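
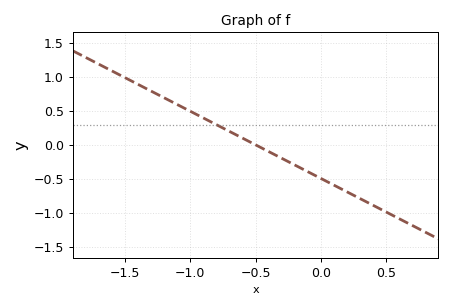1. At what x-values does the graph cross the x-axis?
-0.5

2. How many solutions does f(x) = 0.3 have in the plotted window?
1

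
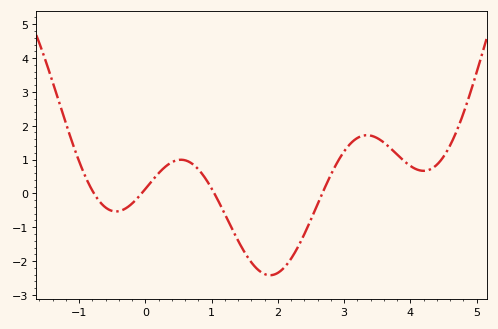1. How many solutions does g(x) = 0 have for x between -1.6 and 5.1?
4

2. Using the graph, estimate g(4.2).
0.667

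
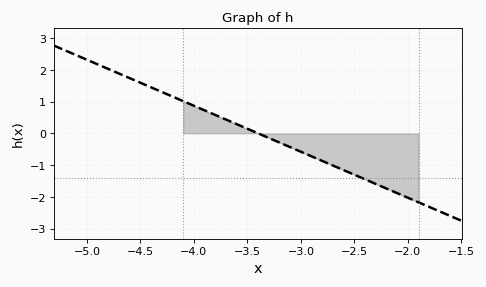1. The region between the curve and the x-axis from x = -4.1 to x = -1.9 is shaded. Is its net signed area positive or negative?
negative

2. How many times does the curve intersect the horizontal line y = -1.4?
1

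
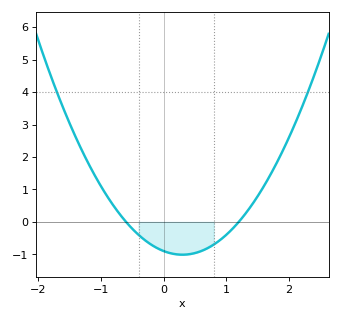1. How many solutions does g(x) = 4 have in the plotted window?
2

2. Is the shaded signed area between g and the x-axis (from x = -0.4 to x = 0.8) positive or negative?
negative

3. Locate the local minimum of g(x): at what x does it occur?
0.3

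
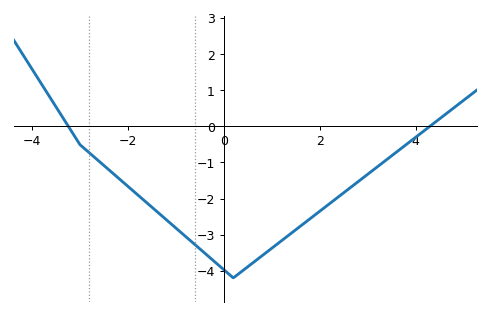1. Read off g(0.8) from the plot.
-3.58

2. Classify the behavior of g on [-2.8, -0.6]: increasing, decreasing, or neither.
decreasing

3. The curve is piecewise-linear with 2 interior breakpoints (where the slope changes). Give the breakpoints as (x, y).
(-3, -0.5); (0.2, -4.2)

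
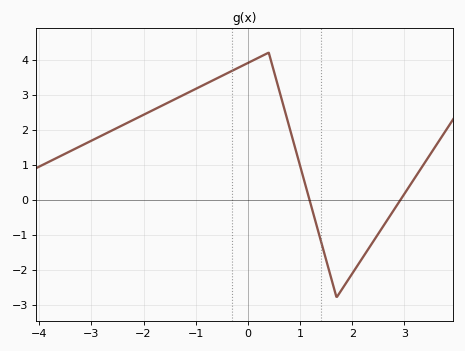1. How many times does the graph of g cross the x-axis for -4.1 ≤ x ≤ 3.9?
2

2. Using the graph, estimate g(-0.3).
3.7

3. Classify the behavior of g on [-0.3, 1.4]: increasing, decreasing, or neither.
neither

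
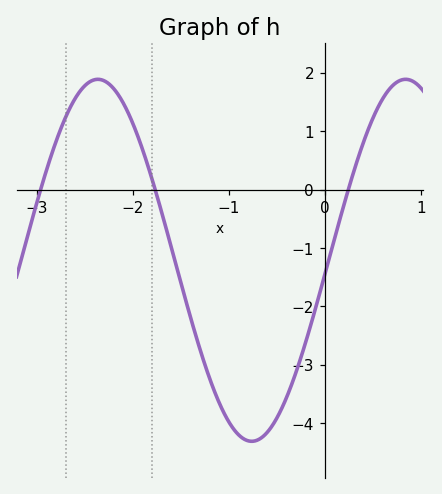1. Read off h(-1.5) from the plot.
-1.6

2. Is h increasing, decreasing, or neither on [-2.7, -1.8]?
neither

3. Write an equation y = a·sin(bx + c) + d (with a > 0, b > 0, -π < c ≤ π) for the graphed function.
y = 3.1sin(2x - 0.08) - 1.21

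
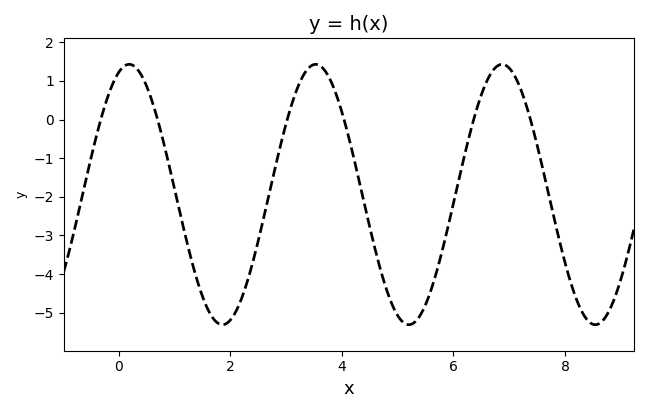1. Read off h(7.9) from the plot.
-3.14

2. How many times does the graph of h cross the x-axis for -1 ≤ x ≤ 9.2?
6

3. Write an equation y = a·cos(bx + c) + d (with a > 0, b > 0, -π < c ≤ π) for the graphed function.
y = 3.37cos(1.88x - 0.352) - 1.94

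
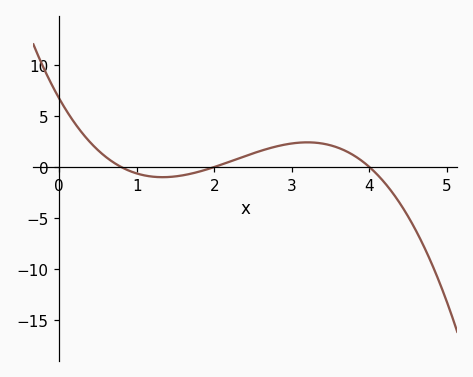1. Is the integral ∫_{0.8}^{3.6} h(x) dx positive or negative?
positive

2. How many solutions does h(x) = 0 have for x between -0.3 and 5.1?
3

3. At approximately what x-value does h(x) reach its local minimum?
1.33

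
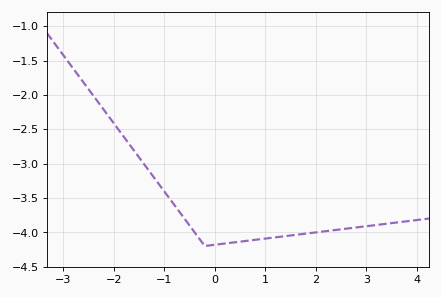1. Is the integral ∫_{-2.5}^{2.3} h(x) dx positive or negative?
negative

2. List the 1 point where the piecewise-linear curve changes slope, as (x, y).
(-0.2, -4.2)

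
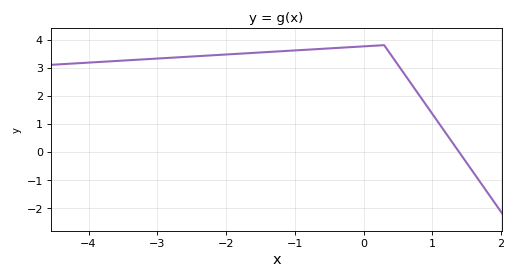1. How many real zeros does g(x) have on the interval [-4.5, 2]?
1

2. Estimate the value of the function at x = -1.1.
3.6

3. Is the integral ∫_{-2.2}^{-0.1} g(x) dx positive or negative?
positive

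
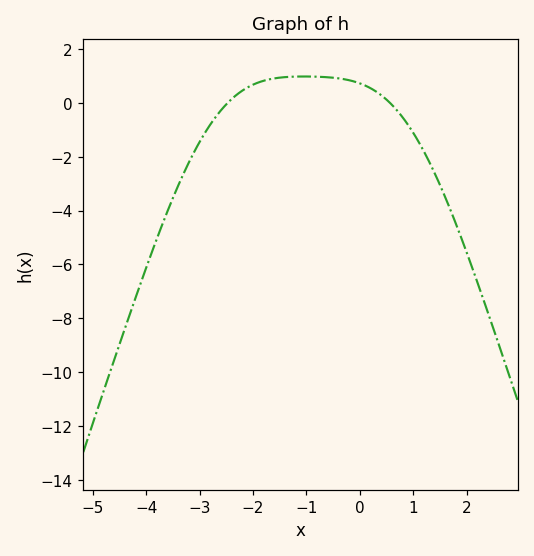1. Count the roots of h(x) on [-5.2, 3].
2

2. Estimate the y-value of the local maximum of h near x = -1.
0.981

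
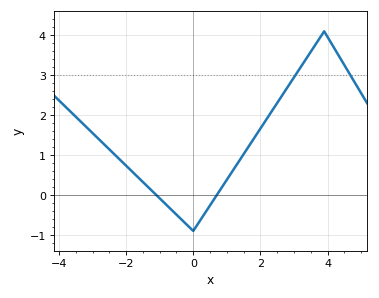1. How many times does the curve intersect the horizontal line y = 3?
2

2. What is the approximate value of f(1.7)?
1.28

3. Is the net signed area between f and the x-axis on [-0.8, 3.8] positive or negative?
positive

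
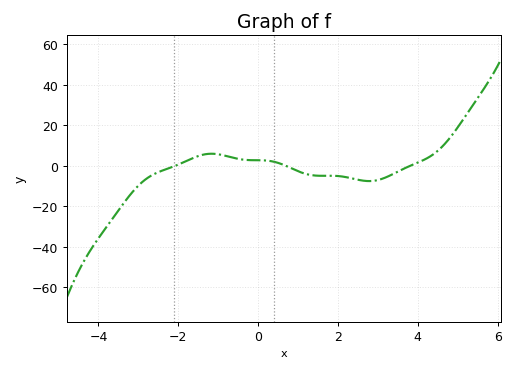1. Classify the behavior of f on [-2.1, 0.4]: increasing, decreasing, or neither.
neither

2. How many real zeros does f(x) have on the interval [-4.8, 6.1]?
3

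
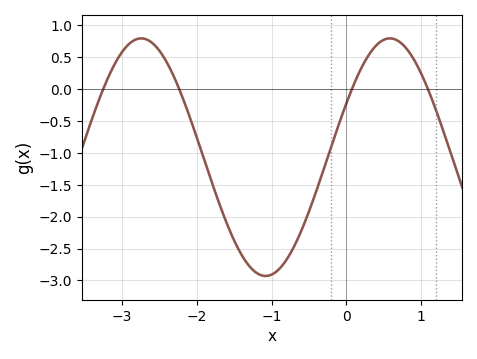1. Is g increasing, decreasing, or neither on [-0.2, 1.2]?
neither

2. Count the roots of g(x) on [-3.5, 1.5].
4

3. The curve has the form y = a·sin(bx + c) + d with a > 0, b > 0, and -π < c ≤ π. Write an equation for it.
y = 1.86sin(1.9x + 0.47) - 1.07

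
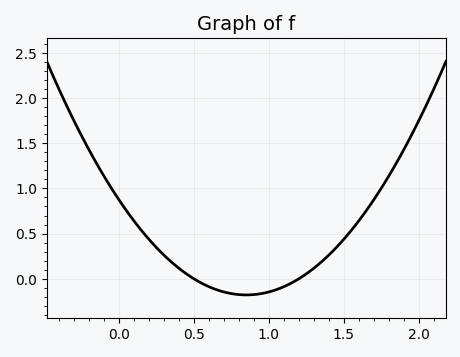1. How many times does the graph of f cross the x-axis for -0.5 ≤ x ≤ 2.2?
2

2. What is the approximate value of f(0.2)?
0.45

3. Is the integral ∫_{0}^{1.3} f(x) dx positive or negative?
positive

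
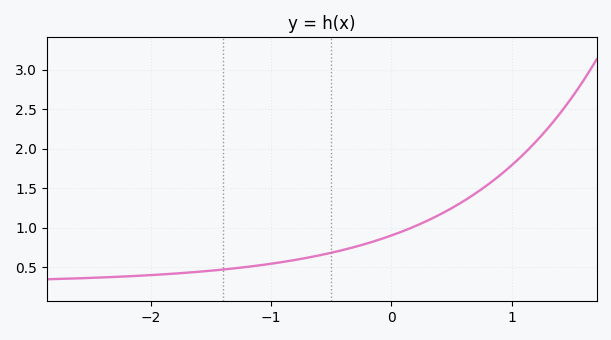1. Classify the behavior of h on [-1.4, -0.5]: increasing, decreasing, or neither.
increasing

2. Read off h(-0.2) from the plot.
0.8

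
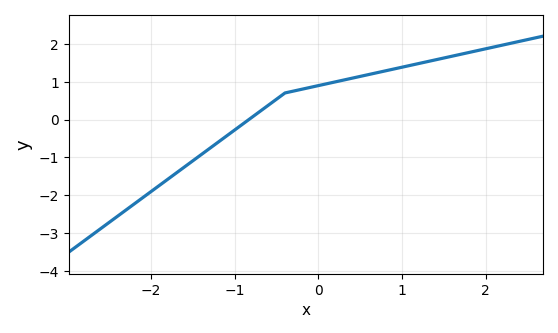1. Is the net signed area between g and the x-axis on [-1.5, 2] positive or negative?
positive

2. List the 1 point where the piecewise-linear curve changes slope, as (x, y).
(-0.4, 0.7)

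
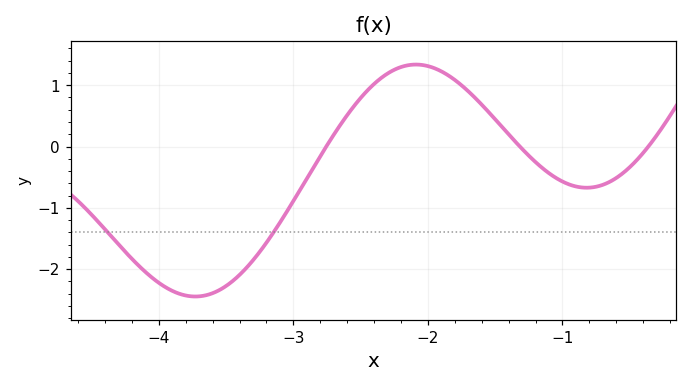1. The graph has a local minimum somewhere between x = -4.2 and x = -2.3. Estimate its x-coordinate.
-3.7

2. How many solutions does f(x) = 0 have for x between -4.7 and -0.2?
3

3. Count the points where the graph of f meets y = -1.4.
2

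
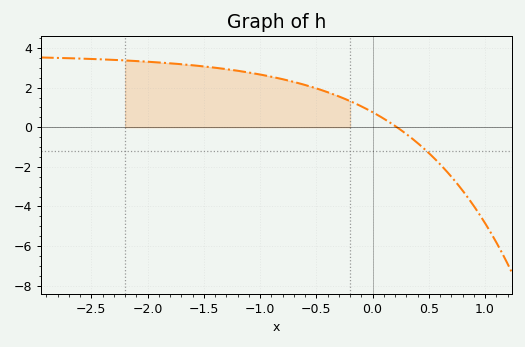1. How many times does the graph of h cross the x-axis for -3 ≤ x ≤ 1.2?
1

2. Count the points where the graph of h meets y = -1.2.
1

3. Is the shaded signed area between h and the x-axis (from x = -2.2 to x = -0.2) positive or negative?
positive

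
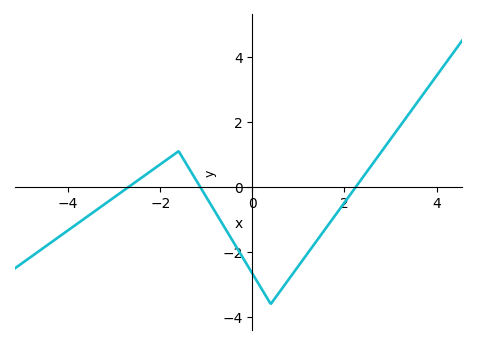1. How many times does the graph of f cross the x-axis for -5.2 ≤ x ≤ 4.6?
3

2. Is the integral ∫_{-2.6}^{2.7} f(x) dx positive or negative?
negative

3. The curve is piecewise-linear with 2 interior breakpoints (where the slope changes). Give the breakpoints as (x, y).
(-1.6, 1.1); (0.4, -3.6)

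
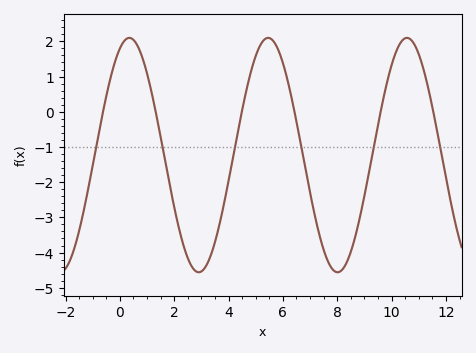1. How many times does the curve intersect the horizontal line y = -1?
6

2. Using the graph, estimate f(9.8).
0.73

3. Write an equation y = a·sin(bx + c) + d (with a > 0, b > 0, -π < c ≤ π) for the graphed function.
y = 3.33sin(1.23x + 1.14) - 1.23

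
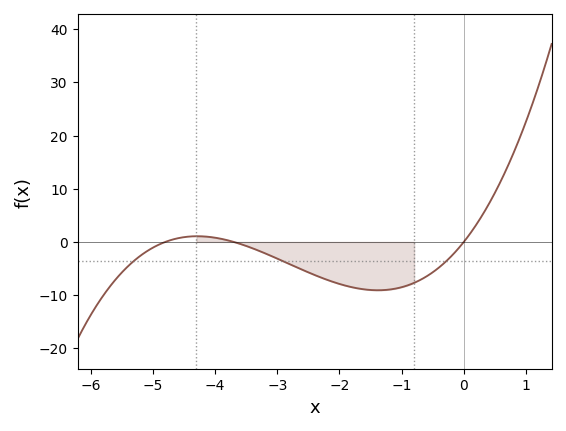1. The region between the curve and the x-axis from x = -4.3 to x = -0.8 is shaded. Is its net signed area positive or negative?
negative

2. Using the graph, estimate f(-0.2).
-2.67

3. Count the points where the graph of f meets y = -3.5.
3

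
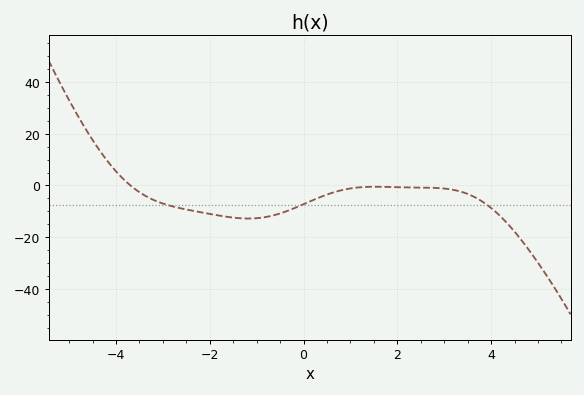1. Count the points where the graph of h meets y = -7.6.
3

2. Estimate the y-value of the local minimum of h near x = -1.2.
-12.8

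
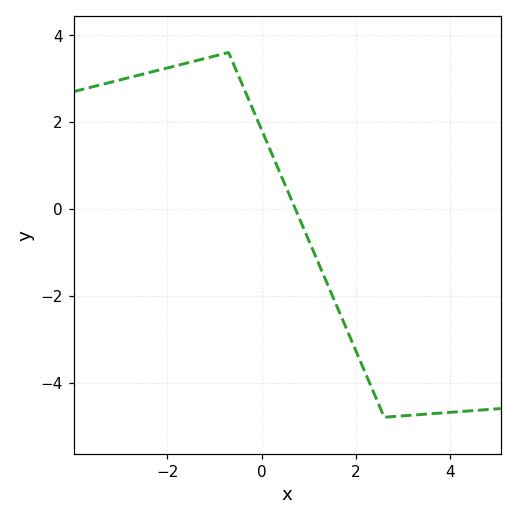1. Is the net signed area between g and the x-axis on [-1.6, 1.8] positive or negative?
positive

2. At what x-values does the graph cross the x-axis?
0.8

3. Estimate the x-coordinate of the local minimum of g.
2.6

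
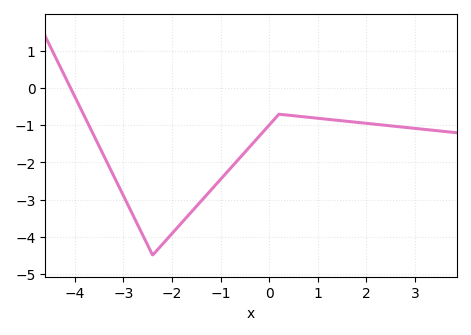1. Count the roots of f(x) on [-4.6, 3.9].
1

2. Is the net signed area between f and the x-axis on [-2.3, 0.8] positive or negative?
negative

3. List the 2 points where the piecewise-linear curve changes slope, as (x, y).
(-2.4, -4.5); (0.2, -0.7)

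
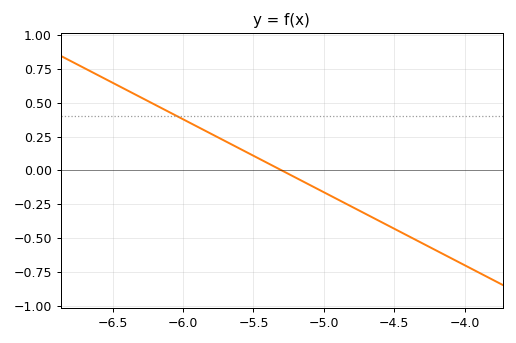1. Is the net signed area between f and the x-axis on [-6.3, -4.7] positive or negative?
positive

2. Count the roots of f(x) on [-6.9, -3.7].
1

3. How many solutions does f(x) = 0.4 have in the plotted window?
1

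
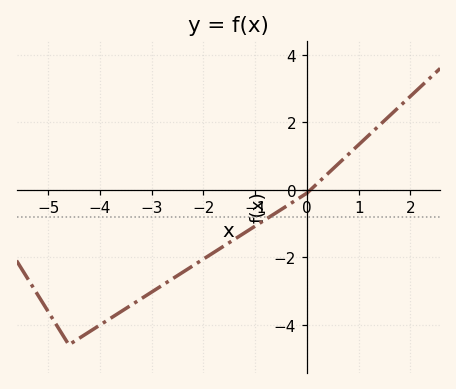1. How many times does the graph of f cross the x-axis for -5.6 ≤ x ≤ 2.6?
1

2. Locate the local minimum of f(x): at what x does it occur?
-4.6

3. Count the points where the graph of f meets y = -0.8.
1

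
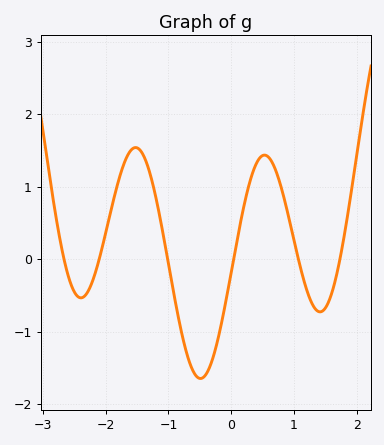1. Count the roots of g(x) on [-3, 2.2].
6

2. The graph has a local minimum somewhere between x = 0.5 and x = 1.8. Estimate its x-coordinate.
1.4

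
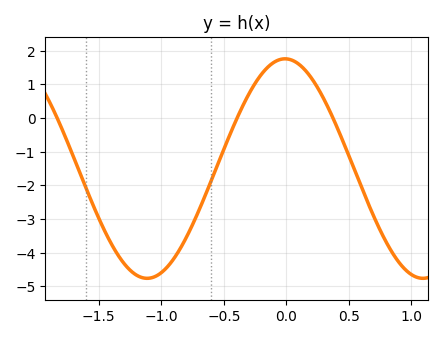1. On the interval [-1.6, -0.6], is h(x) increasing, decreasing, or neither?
neither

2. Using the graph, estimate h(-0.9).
-4.2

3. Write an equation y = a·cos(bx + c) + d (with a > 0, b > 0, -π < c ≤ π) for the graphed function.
y = 3.26cos(2.9x + 0.03) - 1.5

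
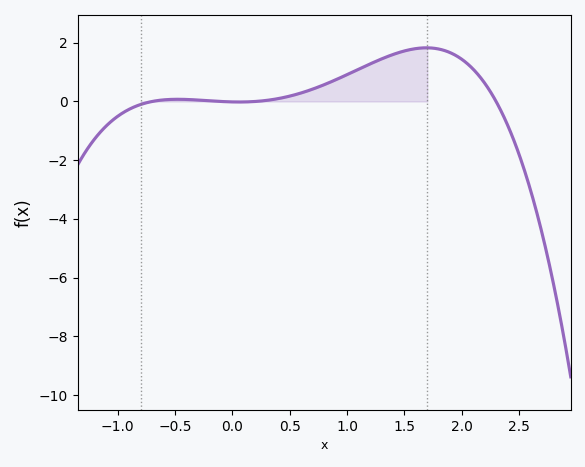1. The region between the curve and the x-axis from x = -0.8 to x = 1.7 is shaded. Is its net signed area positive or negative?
positive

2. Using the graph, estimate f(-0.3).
0.049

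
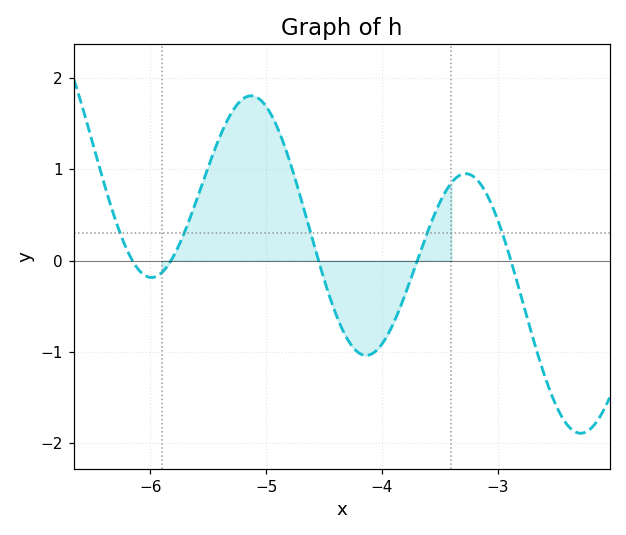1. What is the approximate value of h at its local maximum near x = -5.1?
1.8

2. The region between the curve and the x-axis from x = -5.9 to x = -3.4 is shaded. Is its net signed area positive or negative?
positive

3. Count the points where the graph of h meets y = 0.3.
5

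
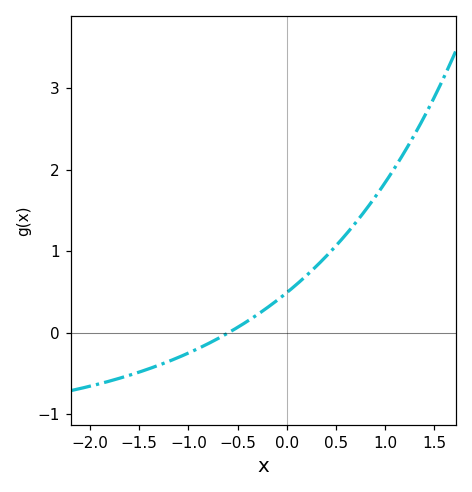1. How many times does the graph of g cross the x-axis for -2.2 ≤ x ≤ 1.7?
1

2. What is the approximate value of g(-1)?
-0.25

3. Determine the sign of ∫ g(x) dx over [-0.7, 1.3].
positive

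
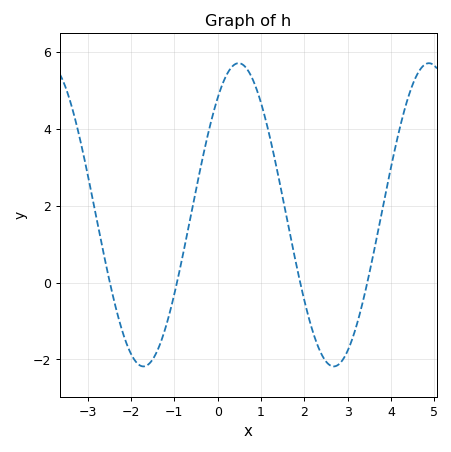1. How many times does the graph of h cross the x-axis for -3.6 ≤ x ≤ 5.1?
4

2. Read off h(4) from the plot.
3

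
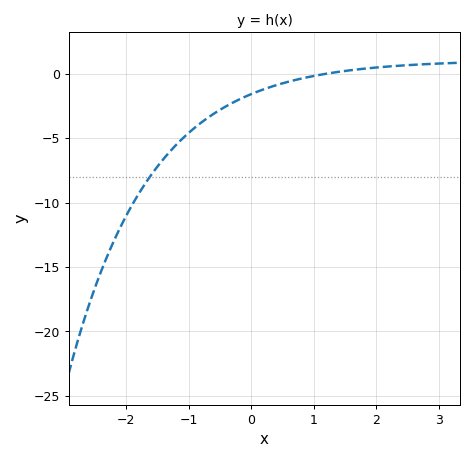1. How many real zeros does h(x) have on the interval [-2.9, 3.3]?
1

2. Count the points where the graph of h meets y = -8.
1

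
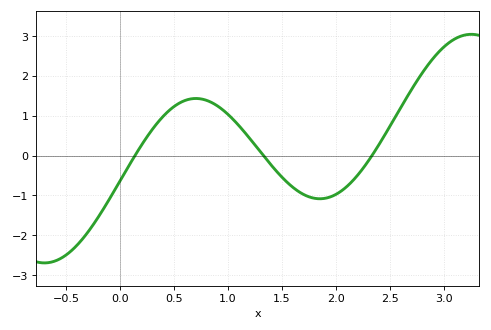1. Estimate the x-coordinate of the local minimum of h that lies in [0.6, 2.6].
1.9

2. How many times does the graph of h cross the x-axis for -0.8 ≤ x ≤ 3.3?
3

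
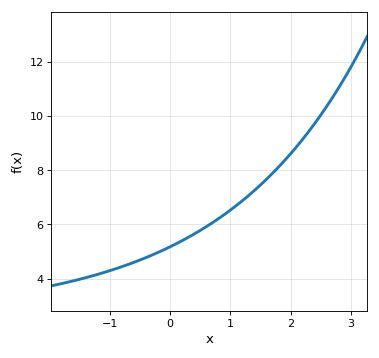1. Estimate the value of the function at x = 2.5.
10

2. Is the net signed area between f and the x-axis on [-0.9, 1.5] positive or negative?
positive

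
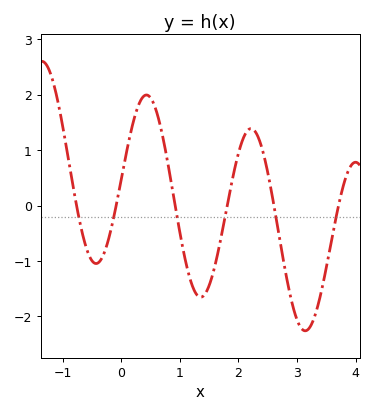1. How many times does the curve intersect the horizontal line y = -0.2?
6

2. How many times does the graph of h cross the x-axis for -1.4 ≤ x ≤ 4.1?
6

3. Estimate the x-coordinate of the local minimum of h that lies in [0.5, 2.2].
1.36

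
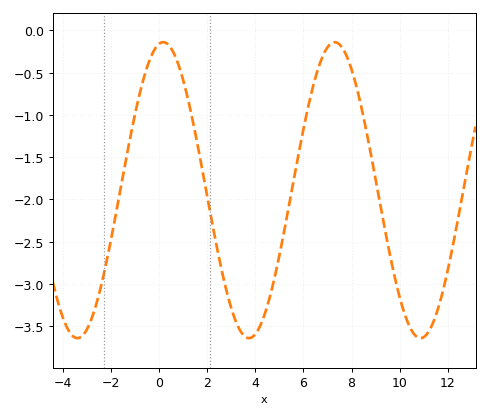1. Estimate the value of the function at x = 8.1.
-0.55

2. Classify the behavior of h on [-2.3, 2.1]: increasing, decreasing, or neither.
neither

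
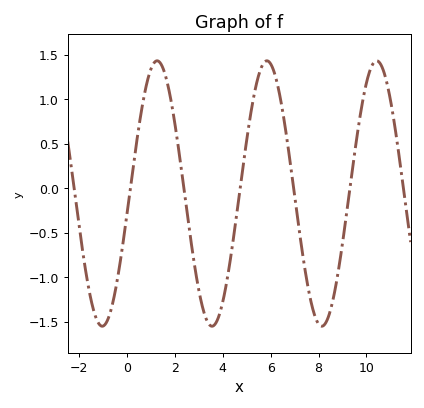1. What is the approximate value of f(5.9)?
1.45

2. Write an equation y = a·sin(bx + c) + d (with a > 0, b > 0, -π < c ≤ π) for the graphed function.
y = 1.49sin(1.4x - 0.15) - 0.06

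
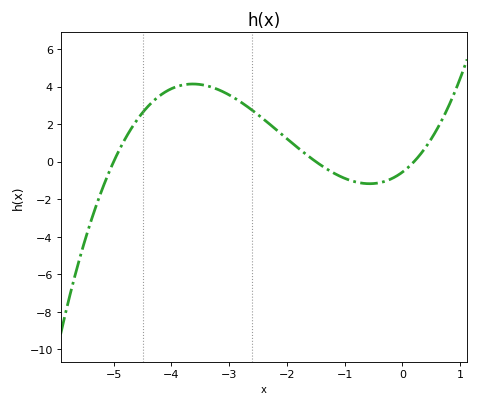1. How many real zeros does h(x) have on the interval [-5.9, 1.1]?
3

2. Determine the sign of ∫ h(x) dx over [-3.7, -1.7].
positive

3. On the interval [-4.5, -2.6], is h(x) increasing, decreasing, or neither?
neither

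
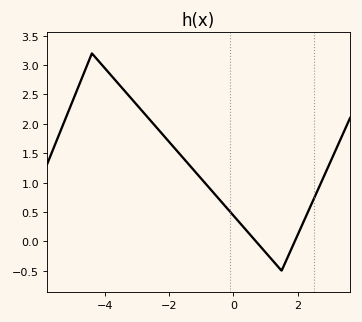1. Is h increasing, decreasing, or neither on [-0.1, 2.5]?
neither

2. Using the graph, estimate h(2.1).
0.233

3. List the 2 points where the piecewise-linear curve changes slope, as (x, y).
(-4.4, 3.2); (1.5, -0.5)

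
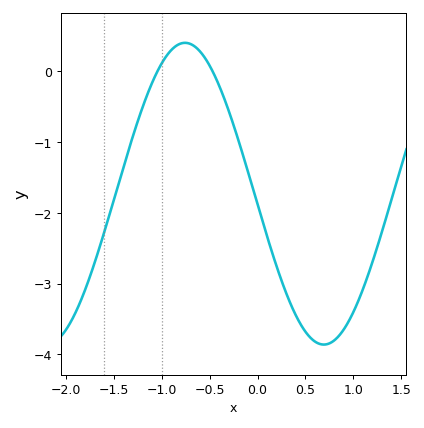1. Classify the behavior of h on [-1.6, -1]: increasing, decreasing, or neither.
increasing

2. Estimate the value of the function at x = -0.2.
-1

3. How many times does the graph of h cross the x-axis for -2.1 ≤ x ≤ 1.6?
2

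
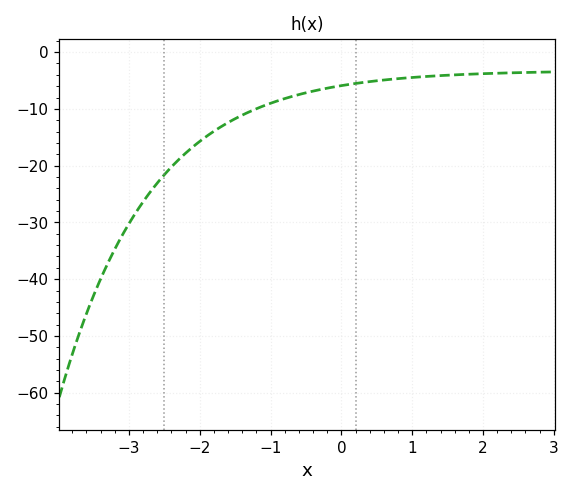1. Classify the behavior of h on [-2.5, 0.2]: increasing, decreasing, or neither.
increasing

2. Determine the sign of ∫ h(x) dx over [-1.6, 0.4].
negative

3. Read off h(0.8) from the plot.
-5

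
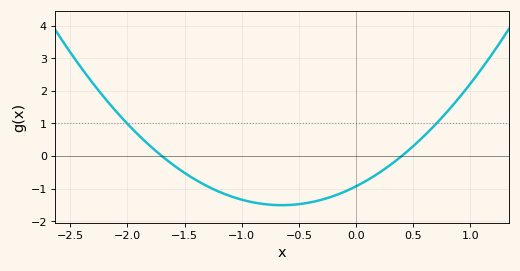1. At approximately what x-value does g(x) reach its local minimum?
-0.65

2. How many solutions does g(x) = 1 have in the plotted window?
2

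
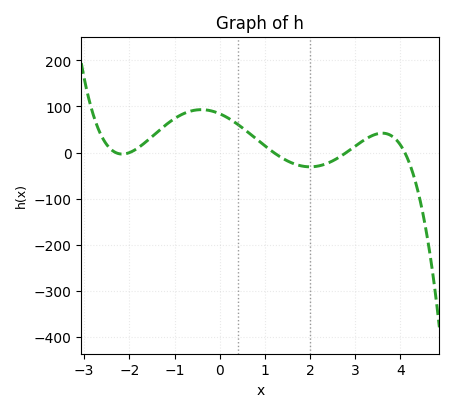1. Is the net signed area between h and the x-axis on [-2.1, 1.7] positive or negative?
positive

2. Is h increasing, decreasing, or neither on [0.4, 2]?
decreasing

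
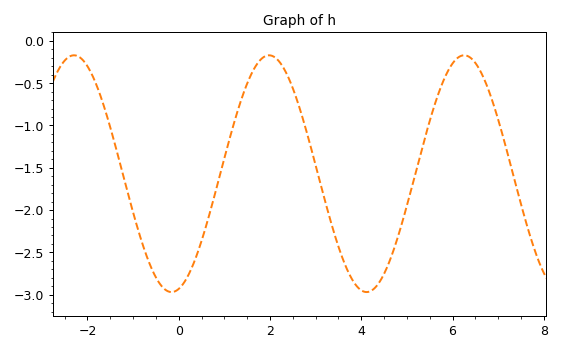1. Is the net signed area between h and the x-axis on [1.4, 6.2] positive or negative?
negative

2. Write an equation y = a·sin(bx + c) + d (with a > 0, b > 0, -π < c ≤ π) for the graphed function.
y = 1.4sin(1.5x - 1.3) - 1.57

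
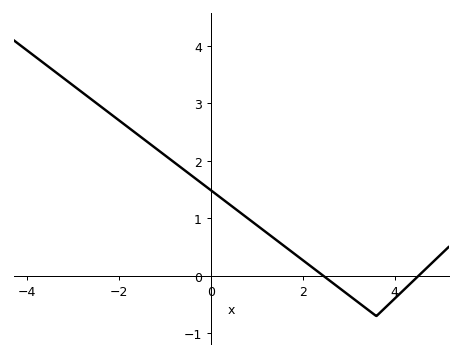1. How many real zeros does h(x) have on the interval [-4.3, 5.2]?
2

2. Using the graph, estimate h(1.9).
0.335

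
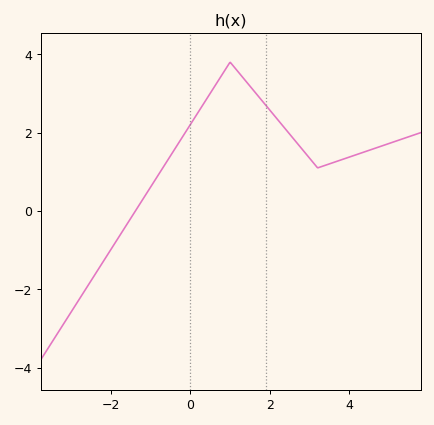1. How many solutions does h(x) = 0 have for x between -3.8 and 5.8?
1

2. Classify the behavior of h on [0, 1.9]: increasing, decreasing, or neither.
neither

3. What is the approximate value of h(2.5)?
2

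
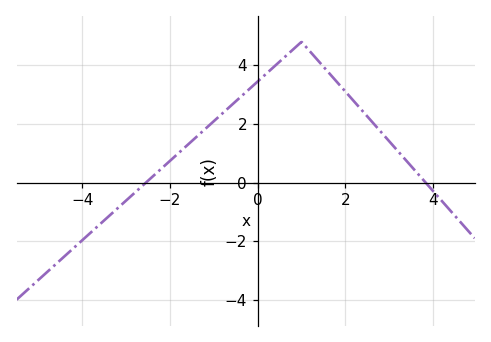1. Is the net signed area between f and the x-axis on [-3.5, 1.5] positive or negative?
positive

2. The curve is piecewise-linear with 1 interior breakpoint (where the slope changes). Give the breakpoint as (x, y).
(1, 4.8)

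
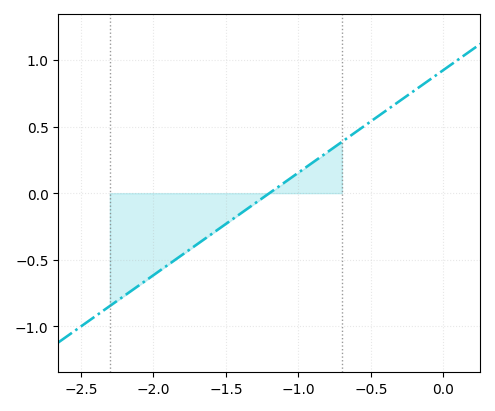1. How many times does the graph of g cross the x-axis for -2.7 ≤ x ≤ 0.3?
1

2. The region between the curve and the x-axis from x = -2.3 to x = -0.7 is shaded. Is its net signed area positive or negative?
negative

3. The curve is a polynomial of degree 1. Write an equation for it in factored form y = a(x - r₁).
y = 0.77(x + 1.2)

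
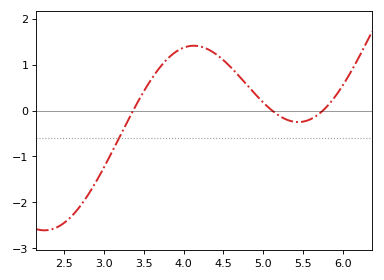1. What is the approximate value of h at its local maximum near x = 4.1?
1.41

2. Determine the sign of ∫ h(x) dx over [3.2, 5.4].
positive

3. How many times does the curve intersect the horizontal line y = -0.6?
1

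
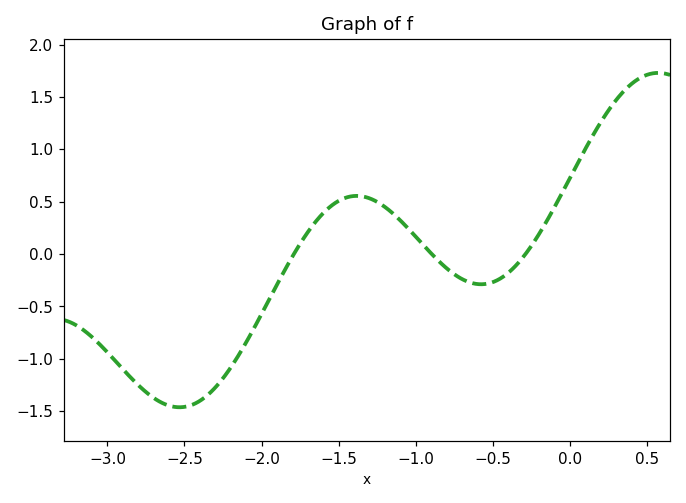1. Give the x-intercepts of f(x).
-1.79, -0.895, -0.286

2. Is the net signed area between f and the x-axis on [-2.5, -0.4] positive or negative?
negative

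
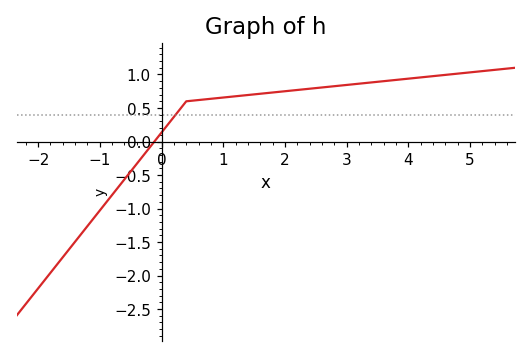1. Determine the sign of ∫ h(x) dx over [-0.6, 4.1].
positive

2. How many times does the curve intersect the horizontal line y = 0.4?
1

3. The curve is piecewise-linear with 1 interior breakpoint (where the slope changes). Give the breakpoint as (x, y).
(0.4, 0.6)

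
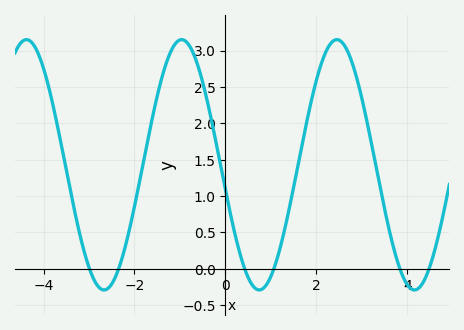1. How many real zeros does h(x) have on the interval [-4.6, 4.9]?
6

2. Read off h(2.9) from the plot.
2.6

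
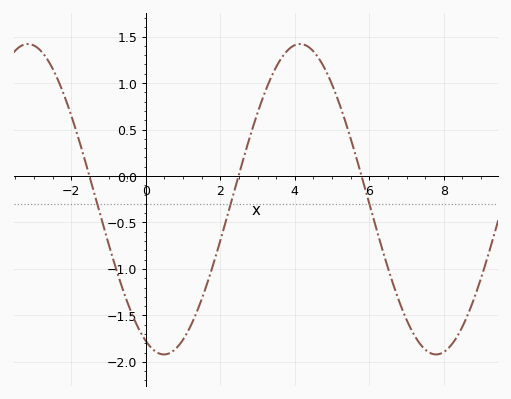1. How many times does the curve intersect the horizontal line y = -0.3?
3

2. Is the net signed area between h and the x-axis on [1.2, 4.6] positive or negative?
positive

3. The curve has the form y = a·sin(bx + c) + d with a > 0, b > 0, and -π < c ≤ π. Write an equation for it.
y = 1.67sin(0.86x - 2) - 0.25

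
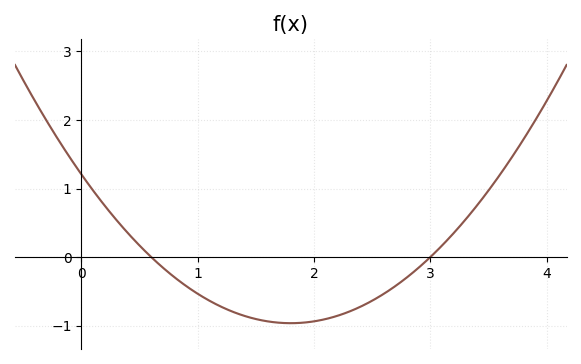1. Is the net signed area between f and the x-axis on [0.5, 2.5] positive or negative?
negative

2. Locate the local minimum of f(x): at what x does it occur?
1.8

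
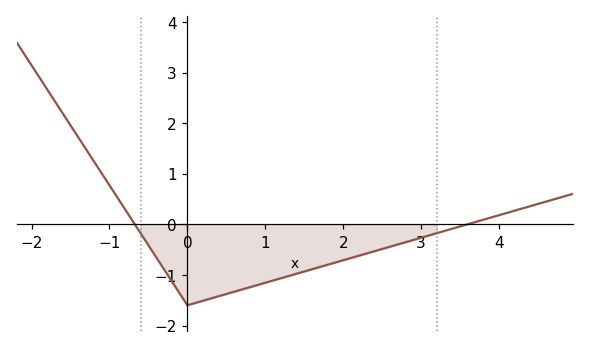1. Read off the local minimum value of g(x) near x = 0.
-1.6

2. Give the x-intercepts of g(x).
-0.7, 3.6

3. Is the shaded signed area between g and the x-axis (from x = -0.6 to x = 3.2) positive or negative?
negative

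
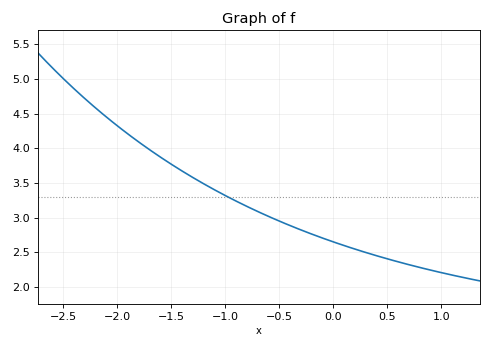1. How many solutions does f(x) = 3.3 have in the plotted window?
1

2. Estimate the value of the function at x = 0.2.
2.55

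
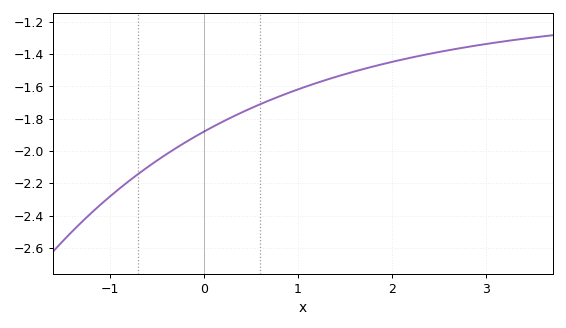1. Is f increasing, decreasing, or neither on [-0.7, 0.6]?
increasing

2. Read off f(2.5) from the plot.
-1.38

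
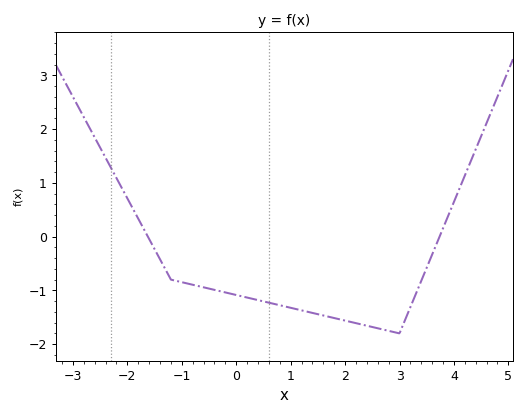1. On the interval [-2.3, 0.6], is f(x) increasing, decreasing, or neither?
decreasing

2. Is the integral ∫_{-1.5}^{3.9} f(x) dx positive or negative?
negative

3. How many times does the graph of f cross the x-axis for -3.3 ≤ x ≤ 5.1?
2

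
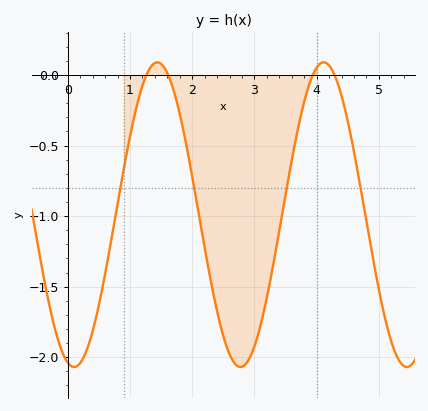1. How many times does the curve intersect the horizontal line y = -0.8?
4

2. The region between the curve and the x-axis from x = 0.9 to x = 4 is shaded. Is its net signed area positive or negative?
negative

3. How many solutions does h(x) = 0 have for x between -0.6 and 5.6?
4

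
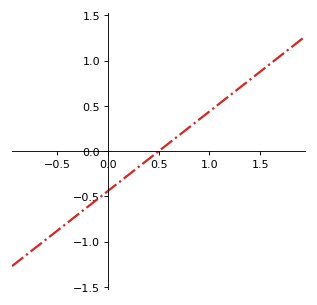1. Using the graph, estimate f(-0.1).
-0.55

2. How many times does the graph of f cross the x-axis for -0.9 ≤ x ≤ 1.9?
1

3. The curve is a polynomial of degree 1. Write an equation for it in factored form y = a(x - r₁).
y = 0.88(x - 0.5)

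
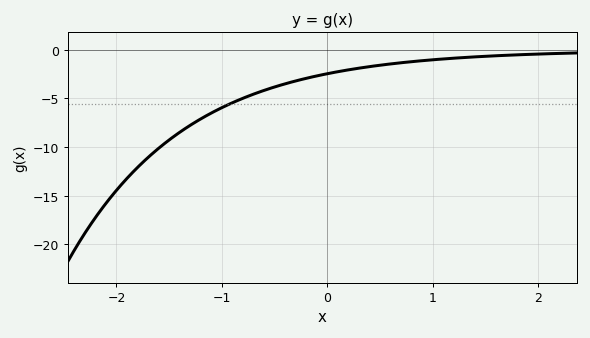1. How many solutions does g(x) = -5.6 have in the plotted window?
1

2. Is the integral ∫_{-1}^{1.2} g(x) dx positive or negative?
negative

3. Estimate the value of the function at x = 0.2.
-2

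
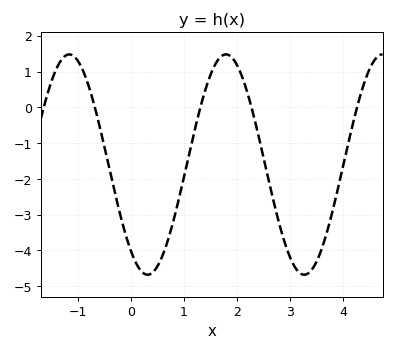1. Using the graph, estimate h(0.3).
-4.68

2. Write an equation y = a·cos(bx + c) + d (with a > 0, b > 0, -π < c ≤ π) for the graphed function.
y = 3.08cos(2.13x + 2.47) - 1.6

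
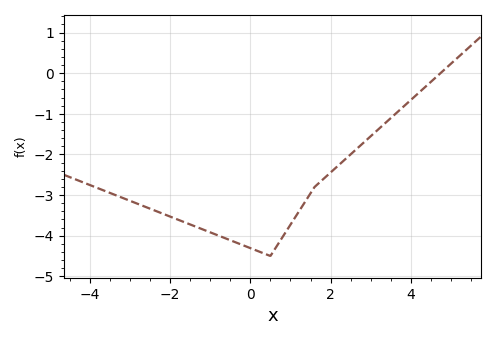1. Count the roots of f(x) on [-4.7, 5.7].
1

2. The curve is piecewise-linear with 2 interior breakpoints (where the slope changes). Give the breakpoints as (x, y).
(0.5, -4.5); (1.6, -2.8)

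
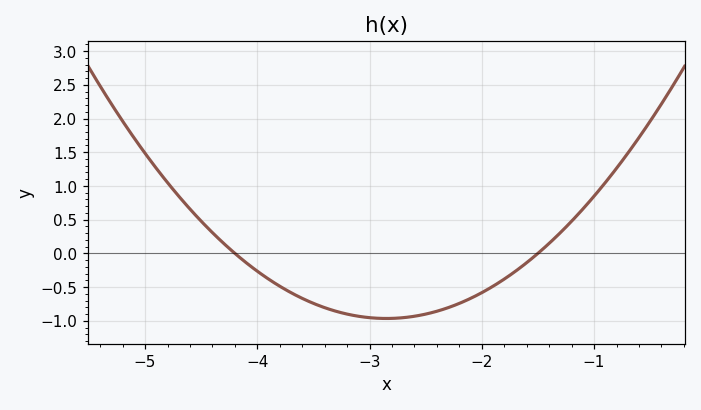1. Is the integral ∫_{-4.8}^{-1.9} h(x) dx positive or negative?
negative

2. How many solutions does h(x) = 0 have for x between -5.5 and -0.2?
2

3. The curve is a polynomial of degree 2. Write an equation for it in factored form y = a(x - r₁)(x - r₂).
y = 0.53(x + 4.2)(x + 1.5)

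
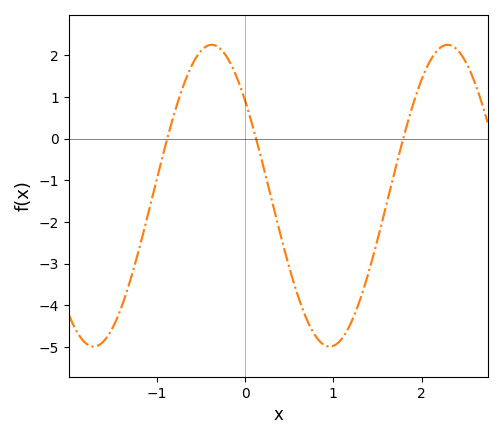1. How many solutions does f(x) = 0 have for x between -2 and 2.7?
3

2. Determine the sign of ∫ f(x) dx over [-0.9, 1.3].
negative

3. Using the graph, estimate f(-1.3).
-3.4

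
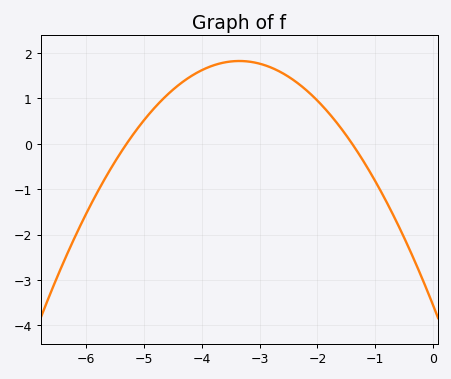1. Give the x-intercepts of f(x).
-5.3, -1.4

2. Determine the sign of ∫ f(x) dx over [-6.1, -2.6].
positive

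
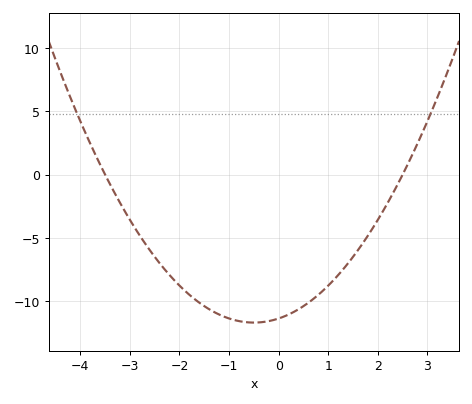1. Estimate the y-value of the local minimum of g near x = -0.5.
-11.7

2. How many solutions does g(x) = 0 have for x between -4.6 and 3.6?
2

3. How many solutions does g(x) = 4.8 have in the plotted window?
2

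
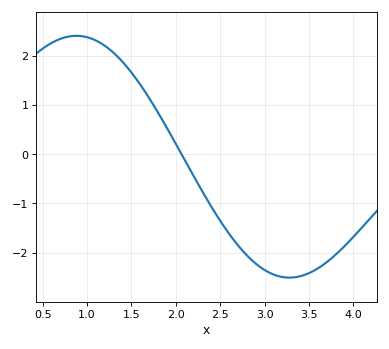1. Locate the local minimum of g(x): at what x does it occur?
3.28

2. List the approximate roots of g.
2.07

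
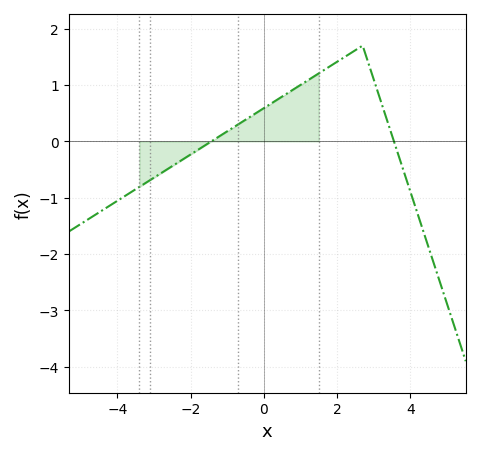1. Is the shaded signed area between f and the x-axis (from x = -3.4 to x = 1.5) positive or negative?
positive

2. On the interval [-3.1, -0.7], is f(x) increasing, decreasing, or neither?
increasing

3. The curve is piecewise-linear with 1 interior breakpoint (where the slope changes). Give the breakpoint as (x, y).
(2.7, 1.7)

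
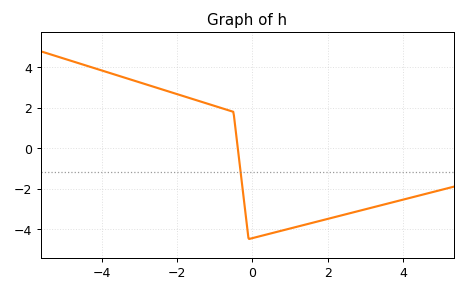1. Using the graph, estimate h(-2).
2.68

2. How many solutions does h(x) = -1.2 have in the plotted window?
1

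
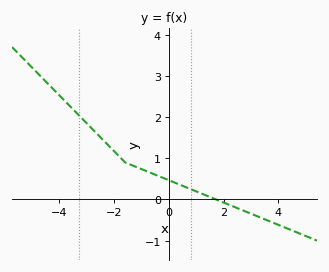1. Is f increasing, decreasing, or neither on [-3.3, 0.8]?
decreasing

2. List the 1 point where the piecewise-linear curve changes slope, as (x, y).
(-1.6, 0.9)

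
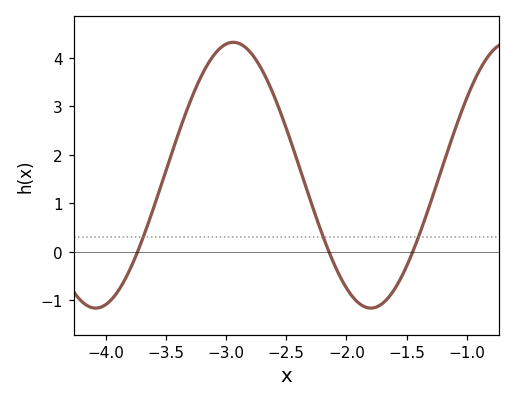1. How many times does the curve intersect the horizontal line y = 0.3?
3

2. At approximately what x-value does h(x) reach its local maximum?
-2.94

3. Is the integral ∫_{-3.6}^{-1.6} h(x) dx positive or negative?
positive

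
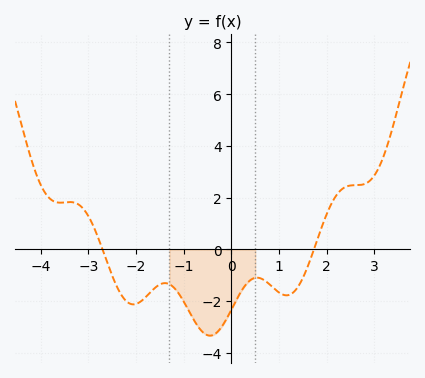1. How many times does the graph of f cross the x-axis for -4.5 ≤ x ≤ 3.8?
2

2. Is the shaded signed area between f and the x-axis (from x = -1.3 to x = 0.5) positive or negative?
negative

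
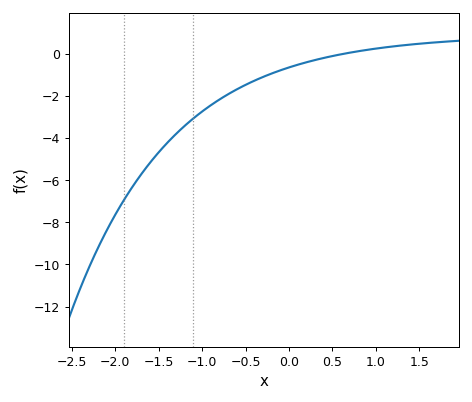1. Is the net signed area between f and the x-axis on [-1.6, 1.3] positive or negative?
negative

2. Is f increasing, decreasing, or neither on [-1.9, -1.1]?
increasing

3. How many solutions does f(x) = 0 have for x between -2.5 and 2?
1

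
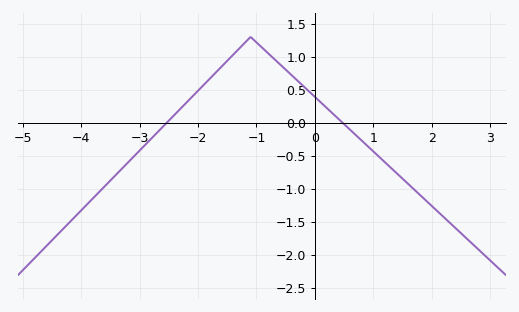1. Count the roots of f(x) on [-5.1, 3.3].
2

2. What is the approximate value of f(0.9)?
-0.35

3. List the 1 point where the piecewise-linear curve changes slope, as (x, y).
(-1.1, 1.3)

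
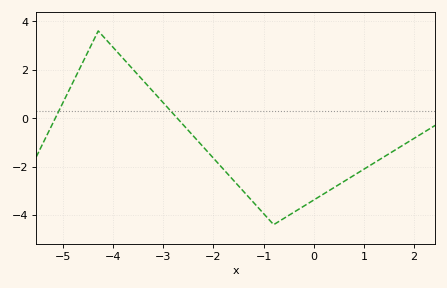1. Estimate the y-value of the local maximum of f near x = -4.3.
3.6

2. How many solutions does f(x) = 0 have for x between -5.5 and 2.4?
2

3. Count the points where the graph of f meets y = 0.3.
2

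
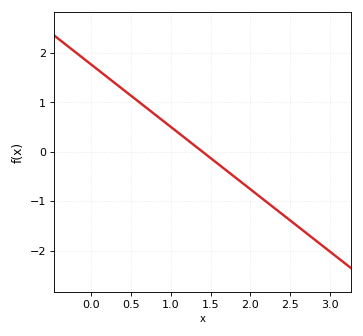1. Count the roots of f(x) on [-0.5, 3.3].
1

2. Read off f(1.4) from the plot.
0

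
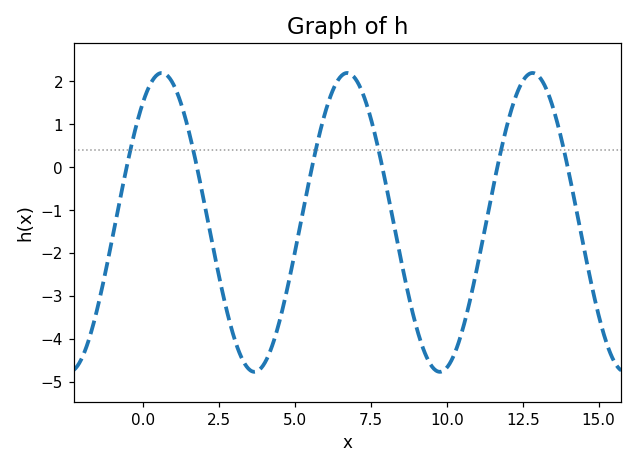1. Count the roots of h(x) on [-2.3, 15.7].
6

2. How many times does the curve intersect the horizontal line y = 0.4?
6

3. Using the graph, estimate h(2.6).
-2.9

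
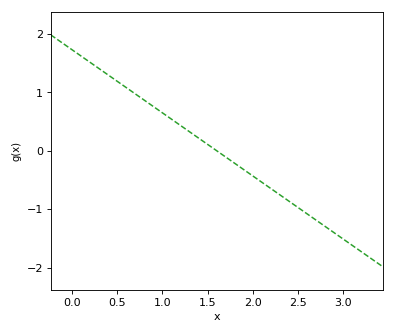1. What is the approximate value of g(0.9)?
0.756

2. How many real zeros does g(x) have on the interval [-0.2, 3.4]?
1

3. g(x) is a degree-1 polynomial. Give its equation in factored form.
y = -1.08(x - 1.6)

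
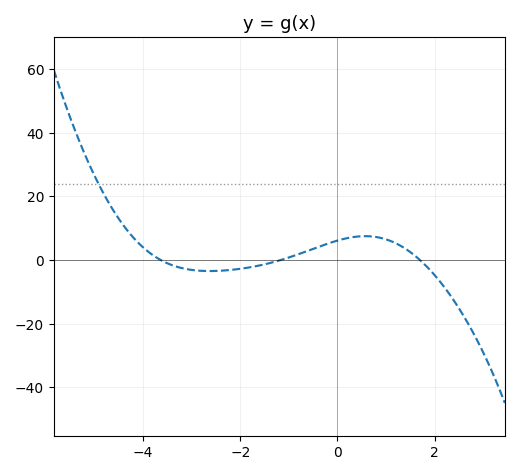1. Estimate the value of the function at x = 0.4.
7.38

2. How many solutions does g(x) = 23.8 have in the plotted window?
1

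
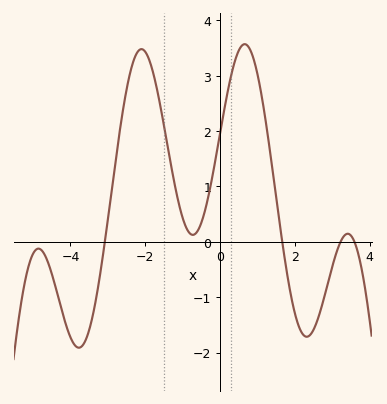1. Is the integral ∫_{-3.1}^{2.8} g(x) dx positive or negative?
positive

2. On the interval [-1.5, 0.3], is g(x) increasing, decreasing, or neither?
neither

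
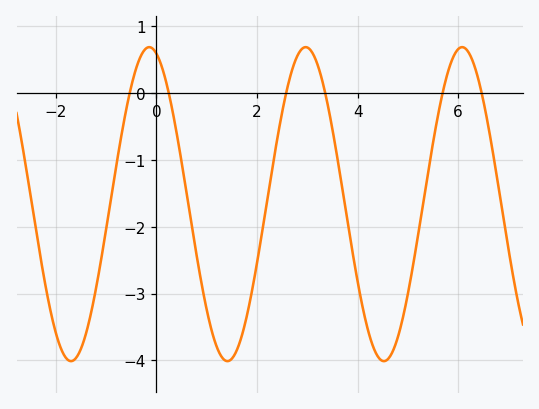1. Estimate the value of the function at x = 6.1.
0.688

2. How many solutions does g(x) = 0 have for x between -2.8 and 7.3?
6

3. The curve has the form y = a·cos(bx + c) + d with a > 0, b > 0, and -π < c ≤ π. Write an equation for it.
y = 2.35cos(2.02x + 0.29) - 1.66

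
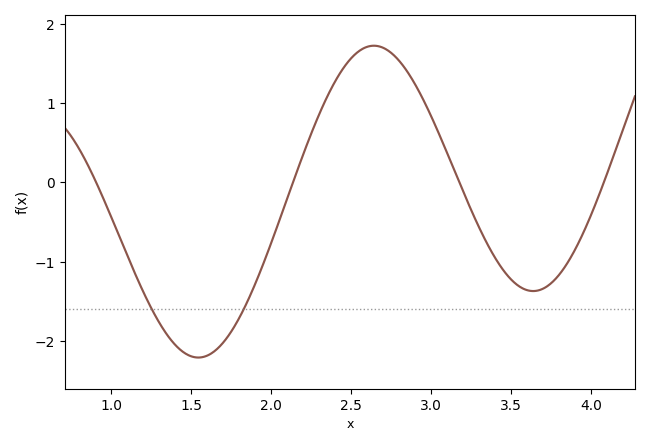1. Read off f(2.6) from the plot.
1.7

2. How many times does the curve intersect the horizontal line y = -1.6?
2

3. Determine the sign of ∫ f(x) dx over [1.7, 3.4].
positive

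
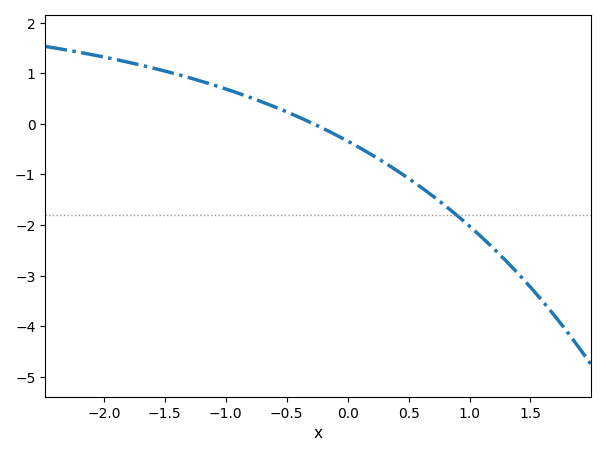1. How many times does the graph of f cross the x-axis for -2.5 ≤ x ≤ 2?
1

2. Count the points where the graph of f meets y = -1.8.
1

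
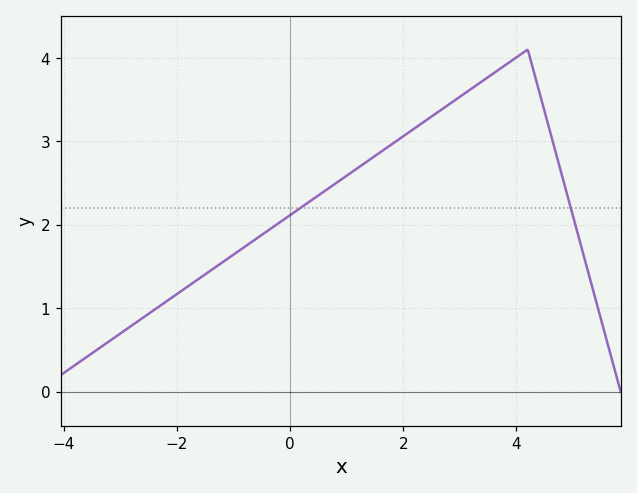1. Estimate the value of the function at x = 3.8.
3.91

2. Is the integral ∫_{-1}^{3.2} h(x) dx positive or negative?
positive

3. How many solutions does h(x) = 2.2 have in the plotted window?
2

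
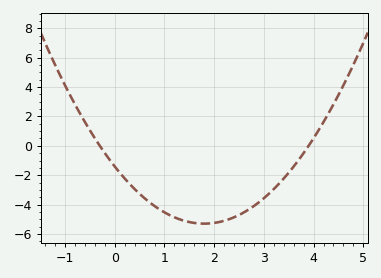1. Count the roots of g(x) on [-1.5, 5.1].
2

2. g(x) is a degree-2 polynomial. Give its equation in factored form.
y = 1.2(x + 0.3)(x - 3.9)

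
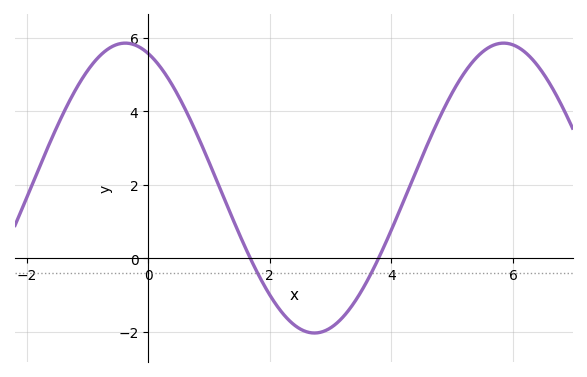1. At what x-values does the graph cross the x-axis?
1.6, 3.8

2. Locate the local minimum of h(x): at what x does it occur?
2.8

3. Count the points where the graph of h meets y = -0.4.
2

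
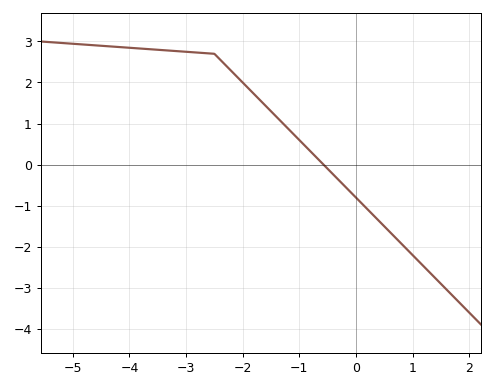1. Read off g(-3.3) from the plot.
2.78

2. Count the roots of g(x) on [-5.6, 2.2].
1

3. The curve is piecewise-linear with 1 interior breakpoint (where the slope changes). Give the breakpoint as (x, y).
(-2.5, 2.7)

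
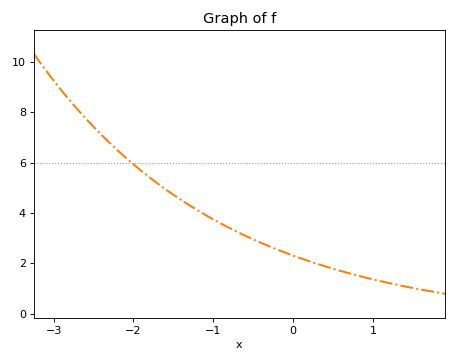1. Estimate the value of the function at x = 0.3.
2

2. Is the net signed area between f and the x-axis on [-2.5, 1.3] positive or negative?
positive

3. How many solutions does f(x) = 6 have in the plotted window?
1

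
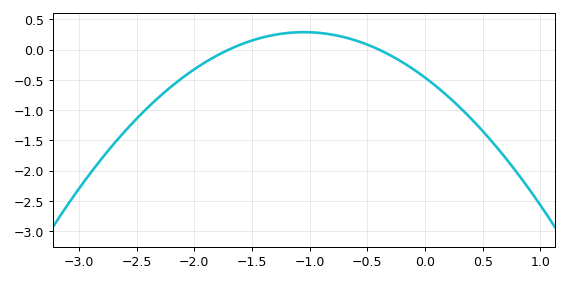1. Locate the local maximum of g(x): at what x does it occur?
-1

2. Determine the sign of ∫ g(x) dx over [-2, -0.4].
positive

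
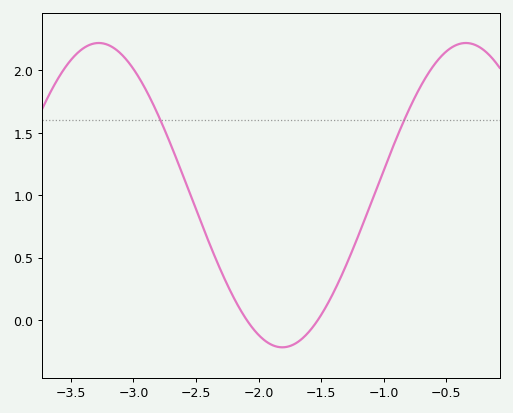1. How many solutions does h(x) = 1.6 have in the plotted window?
2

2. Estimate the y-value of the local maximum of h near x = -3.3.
2.2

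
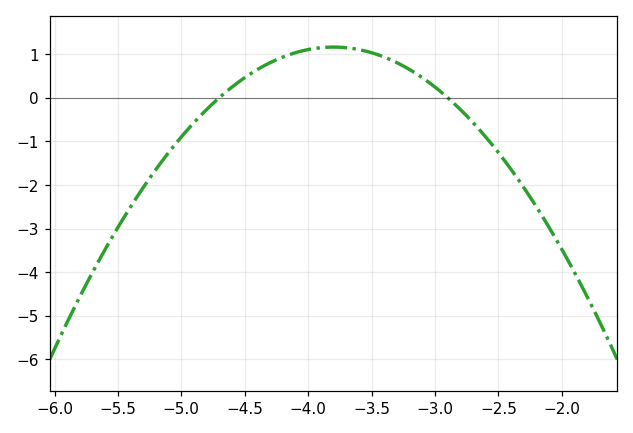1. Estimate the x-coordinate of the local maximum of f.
-3.8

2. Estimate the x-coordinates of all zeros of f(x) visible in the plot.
-4.7, -2.9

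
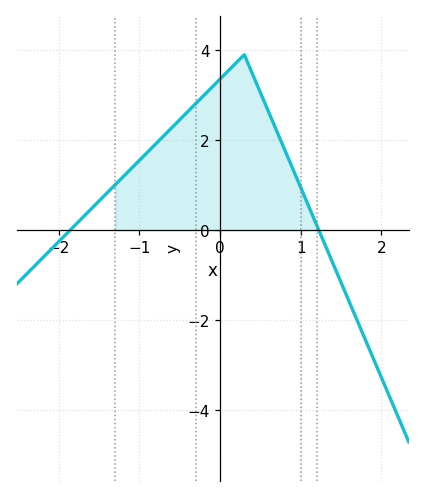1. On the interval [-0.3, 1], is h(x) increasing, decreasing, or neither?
neither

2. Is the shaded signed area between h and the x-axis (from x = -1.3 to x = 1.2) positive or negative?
positive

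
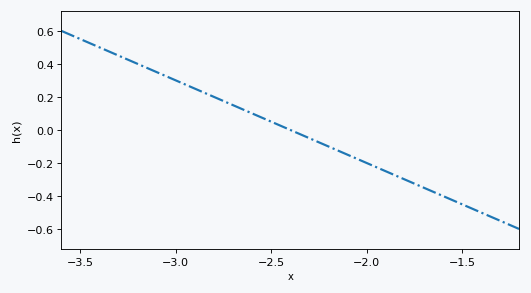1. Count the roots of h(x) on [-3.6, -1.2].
1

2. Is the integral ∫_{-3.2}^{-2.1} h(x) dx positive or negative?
positive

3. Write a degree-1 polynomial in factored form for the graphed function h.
y = -0.5(x + 2.4)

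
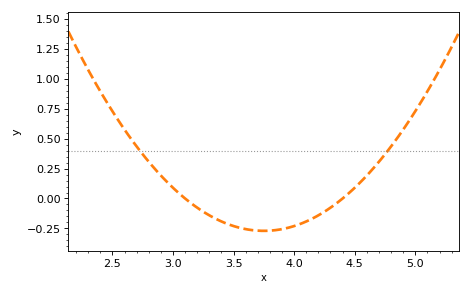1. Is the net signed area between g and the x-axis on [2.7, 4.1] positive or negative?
negative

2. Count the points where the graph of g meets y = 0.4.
2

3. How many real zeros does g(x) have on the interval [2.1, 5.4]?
2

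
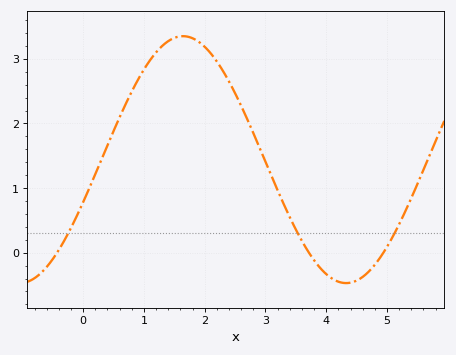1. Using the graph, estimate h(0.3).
1.44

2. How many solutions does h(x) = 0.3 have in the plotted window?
3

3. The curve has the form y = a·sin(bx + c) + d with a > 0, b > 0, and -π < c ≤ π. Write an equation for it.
y = 1.91sin(1.17x - 0.352) + 1.44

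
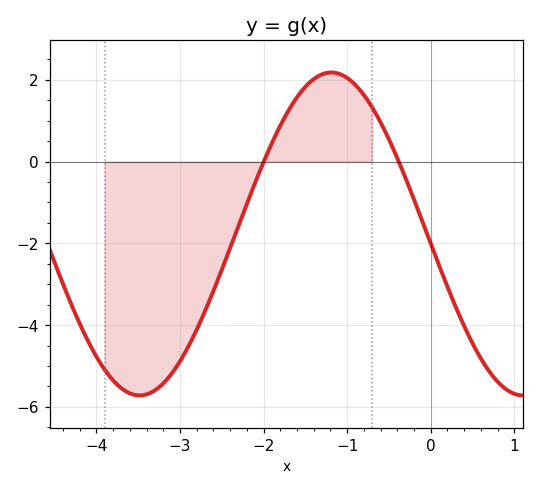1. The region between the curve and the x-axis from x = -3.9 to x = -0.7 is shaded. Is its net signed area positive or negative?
negative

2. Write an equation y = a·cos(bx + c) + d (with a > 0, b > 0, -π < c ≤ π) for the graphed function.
y = 3.95cos(1.4x + 1.6) - 1.77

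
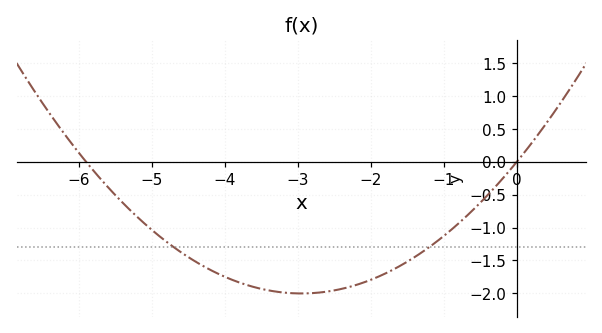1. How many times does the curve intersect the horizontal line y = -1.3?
2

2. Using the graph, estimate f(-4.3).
-1.58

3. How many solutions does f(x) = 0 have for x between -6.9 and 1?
2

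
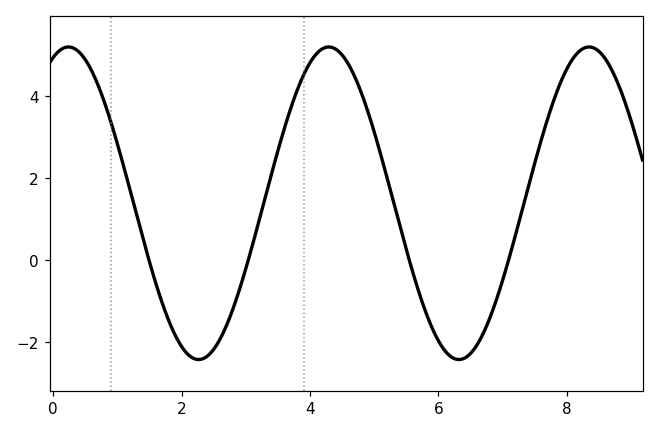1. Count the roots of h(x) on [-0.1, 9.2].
4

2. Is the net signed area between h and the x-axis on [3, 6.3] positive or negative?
positive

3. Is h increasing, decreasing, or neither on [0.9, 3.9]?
neither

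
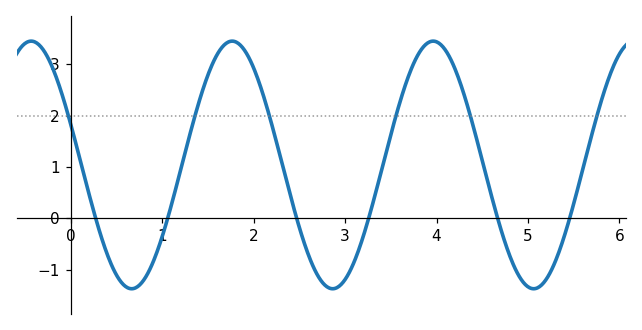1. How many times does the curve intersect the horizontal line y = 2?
6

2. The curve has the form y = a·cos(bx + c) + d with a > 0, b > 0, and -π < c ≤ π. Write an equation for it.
y = 2.41cos(2.86x + 1.23) + 1.04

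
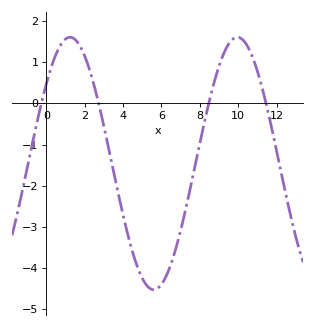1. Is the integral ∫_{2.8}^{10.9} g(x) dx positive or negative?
negative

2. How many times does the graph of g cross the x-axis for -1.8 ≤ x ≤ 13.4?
4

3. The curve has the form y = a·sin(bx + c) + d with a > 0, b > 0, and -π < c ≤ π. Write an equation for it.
y = 3.07sin(0.72x + 0.68) - 1.46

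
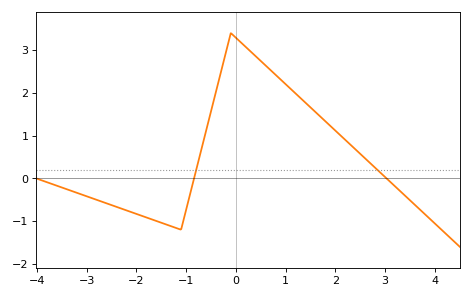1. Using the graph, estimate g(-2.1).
-0.788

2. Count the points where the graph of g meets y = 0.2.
2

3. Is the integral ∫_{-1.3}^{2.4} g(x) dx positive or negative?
positive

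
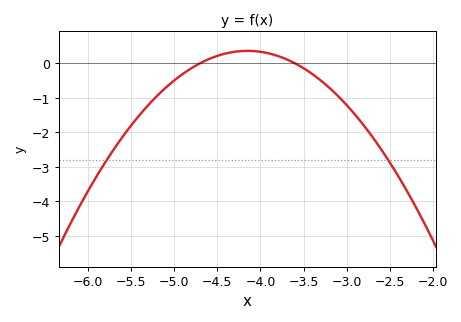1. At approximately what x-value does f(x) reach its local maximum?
-4.15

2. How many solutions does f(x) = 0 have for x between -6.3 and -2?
2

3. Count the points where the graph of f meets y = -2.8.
2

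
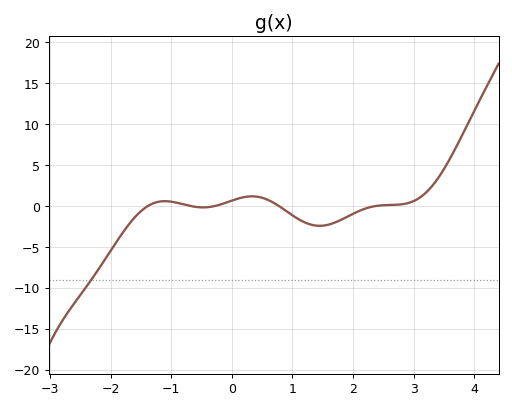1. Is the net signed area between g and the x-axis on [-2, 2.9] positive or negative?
negative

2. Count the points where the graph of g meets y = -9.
1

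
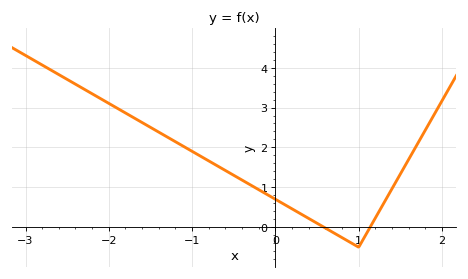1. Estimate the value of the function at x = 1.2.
0.2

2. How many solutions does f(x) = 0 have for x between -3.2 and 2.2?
2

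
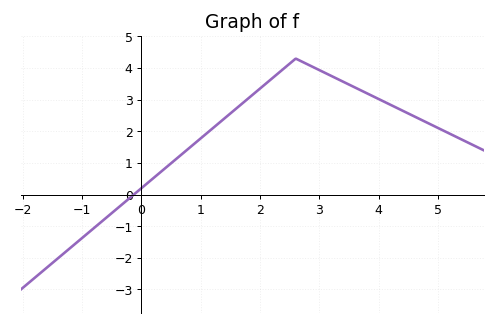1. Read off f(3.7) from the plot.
3.3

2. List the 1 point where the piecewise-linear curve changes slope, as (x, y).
(2.6, 4.3)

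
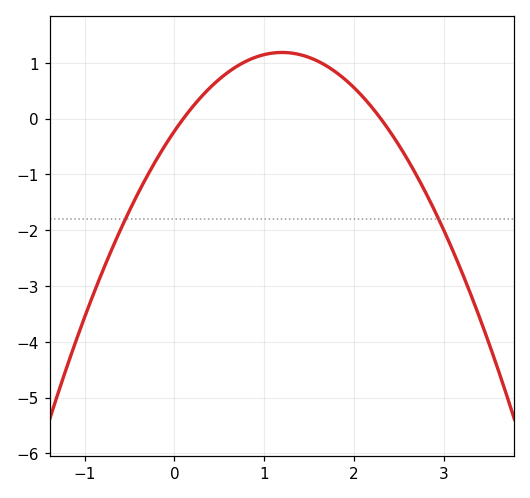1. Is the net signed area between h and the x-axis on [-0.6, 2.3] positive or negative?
positive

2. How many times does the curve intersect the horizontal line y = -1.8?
2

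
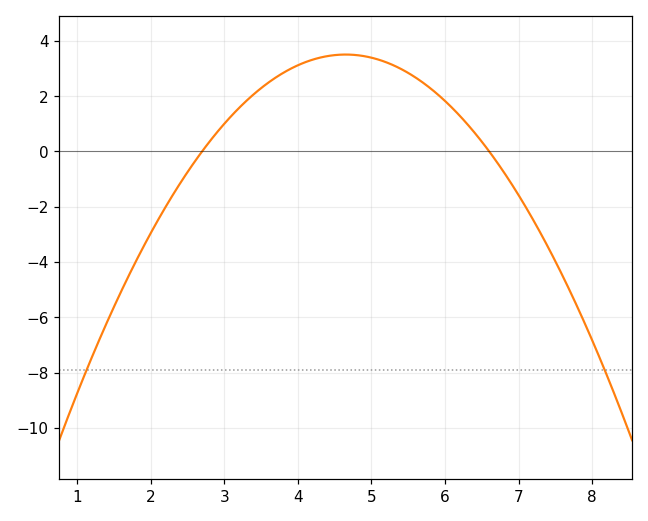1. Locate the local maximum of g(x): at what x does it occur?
4.65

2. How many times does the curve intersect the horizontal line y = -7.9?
2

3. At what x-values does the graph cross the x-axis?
2.7, 6.6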